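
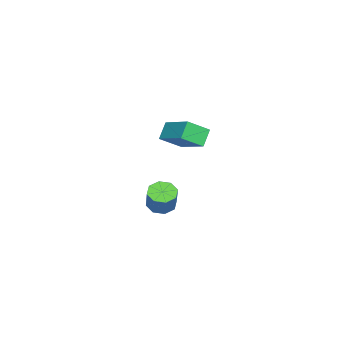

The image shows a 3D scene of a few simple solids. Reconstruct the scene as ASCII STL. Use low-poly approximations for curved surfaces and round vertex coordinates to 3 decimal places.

solid 
facet normal -0.664 0.148 0.733
outer loop
vertex 0.261 -1.075 3.981
vertex 1.472 0.337 4.794
vertex -0.383 -0.07 3.194
endloop
endfacet
facet normal -0.596 -0.696 -0.401
outer loop
vertex 0.368 -0.237 2.366
vertex 0.261 -1.075 3.981
vertex -0.383 -0.07 3.194
endloop
endfacet
facet normal -0.664 0.148 0.733
outer loop
vertex -0.383 -0.07 3.194
vertex 1.472 0.337 4.794
vertex 0.828 1.342 4.007
endloop
endfacet
facet normal -0.450 0.703 -0.550
outer loop
vertex 0.828 1.342 4.007
vertex 0.368 -0.237 2.366
vertex -0.383 -0.07 3.194
endloop
endfacet
facet normal 0.450 -0.703 0.550
outer loop
vertex 0.261 -1.075 3.981
vertex 2.223 0.17 3.966
vertex 1.472 0.337 4.794
endloop
endfacet
facet normal -0.596 -0.696 -0.401
outer loop
vertex 1.012 -1.242 3.153
vertex 0.261 -1.075 3.981
vertex 0.368 -0.237 2.366
endloop
endfacet
facet normal 0.450 -0.703 0.550
outer loop
vertex 1.012 -1.242 3.153
vertex 2.223 0.17 3.966
vertex 0.261 -1.075 3.981
endloop
endfacet
facet normal 0.596 0.696 0.401
outer loop
vertex 1.472 0.337 4.794
vertex 2.223 0.17 3.966
vertex 0.828 1.342 4.007
endloop
endfacet
facet normal -0.450 0.703 -0.550
outer loop
vertex 1.579 1.175 3.179
vertex 0.368 -0.237 2.366
vertex 0.828 1.342 4.007
endloop
endfacet
facet normal 0.596 0.696 0.401
outer loop
vertex 0.828 1.342 4.007
vertex 2.223 0.17 3.966
vertex 1.579 1.175 3.179
endloop
endfacet
facet normal 0.664 -0.148 -0.733
outer loop
vertex 1.579 1.175 3.179
vertex 1.012 -1.242 3.153
vertex 0.368 -0.237 2.366
endloop
endfacet
facet normal 0.664 -0.148 -0.733
outer loop
vertex 2.223 0.17 3.966
vertex 1.012 -1.242 3.153
vertex 1.579 1.175 3.179
endloop
endfacet
facet normal -0.474 -0.154 -0.867
outer loop
vertex -1.512 -2.208 -3.803
vertex -2.223 -1.916 -3.466
vertex -1.578 -1.573 -3.88
endloop
endfacet
facet normal 0.874 0.032 -0.484
outer loop
vertex -1.512 -2.208 -3.803
vertex -1.578 -1.573 -3.88
vertex -0.805 -1.977 -2.512
endloop
endfacet
facet normal 0.874 0.032 -0.484
outer loop
vertex -0.805 -1.977 -2.512
vertex -1.578 -1.573 -3.88
vertex -0.871 -1.342 -2.589
endloop
endfacet
facet normal 0.475 0.154 0.866
outer loop
vertex -0.805 -1.977 -2.512
vertex -0.871 -1.342 -2.589
vertex -1.517 -1.684 -2.174
endloop
endfacet
facet normal -0.474 -0.155 -0.867
outer loop
vertex -1.578 -1.573 -3.88
vertex -2.223 -1.916 -3.466
vertex -2.022 -1.139 -3.715
endloop
endfacet
facet normal 0.546 0.721 -0.428
outer loop
vertex -1.578 -1.573 -3.88
vertex -2.022 -1.139 -3.715
vertex -0.871 -1.342 -2.589
endloop
endfacet
facet normal 0.546 0.721 -0.428
outer loop
vertex -0.871 -1.342 -2.589
vertex -2.022 -1.139 -3.715
vertex -1.315 -0.908 -2.424
endloop
endfacet
facet normal 0.474 0.156 0.867
outer loop
vertex -0.871 -1.342 -2.589
vertex -1.315 -0.908 -2.424
vertex -1.517 -1.684 -2.174
endloop
endfacet
facet normal -0.475 -0.155 -0.866
outer loop
vertex -2.022 -1.139 -3.715
vertex -2.223 -1.916 -3.466
vertex -2.584 -1.16 -3.403
endloop
endfacet
facet normal -0.104 0.987 -0.120
outer loop
vertex -2.022 -1.139 -3.715
vertex -2.584 -1.16 -3.403
vertex -1.315 -0.908 -2.424
endloop
endfacet
facet normal -0.102 0.987 -0.121
outer loop
vertex -1.315 -0.908 -2.424
vertex -2.584 -1.16 -3.403
vertex -1.878 -0.928 -2.112
endloop
endfacet
facet normal 0.475 0.156 0.866
outer loop
vertex -1.315 -0.908 -2.424
vertex -1.878 -0.928 -2.112
vertex -1.517 -1.684 -2.174
endloop
endfacet
facet normal -0.475 -0.155 -0.866
outer loop
vertex -2.584 -1.16 -3.403
vertex -2.223 -1.916 -3.466
vertex -2.935 -1.623 -3.128
endloop
endfacet
facet normal -0.691 0.676 0.256
outer loop
vertex -2.584 -1.16 -3.403
vertex -2.935 -1.623 -3.128
vertex -1.878 -0.928 -2.112
endloop
endfacet
facet normal -0.692 0.675 0.258
outer loop
vertex -1.878 -0.928 -2.112
vertex -2.935 -1.623 -3.128
vertex -2.228 -1.392 -1.837
endloop
endfacet
facet normal 0.475 0.156 0.866
outer loop
vertex -1.878 -0.928 -2.112
vertex -2.228 -1.392 -1.837
vertex -1.517 -1.684 -2.174
endloop
endfacet
facet normal -0.475 -0.154 -0.866
outer loop
vertex -2.935 -1.623 -3.128
vertex -2.223 -1.916 -3.466
vertex -2.869 -2.258 -3.051
endloop
endfacet
facet normal -0.874 -0.032 0.484
outer loop
vertex -2.935 -1.623 -3.128
vertex -2.869 -2.258 -3.051
vertex -2.228 -1.392 -1.837
endloop
endfacet
facet normal -0.874 -0.032 0.484
outer loop
vertex -2.228 -1.392 -1.837
vertex -2.869 -2.258 -3.051
vertex -2.162 -2.027 -1.76
endloop
endfacet
facet normal 0.474 0.154 0.867
outer loop
vertex -2.228 -1.392 -1.837
vertex -2.162 -2.027 -1.76
vertex -1.517 -1.684 -2.174
endloop
endfacet
facet normal -0.474 -0.156 -0.867
outer loop
vertex -2.869 -2.258 -3.051
vertex -2.223 -1.916 -3.466
vertex -2.425 -2.692 -3.216
endloop
endfacet
facet normal -0.546 -0.721 0.428
outer loop
vertex -2.869 -2.258 -3.051
vertex -2.425 -2.692 -3.216
vertex -2.162 -2.027 -1.76
endloop
endfacet
facet normal -0.546 -0.721 0.428
outer loop
vertex -2.162 -2.027 -1.76
vertex -2.425 -2.692 -3.216
vertex -1.718 -2.461 -1.925
endloop
endfacet
facet normal 0.474 0.155 0.867
outer loop
vertex -2.162 -2.027 -1.76
vertex -1.718 -2.461 -1.925
vertex -1.517 -1.684 -2.174
endloop
endfacet
facet normal -0.475 -0.156 -0.866
outer loop
vertex -2.425 -2.692 -3.216
vertex -2.223 -1.916 -3.466
vertex -1.862 -2.672 -3.528
endloop
endfacet
facet normal 0.102 -0.987 0.121
outer loop
vertex -2.425 -2.692 -3.216
vertex -1.862 -2.672 -3.528
vertex -1.718 -2.461 -1.925
endloop
endfacet
facet normal 0.104 -0.987 0.121
outer loop
vertex -1.718 -2.461 -1.925
vertex -1.862 -2.672 -3.528
vertex -1.156 -2.44 -2.237
endloop
endfacet
facet normal 0.475 0.155 0.866
outer loop
vertex -1.718 -2.461 -1.925
vertex -1.156 -2.44 -2.237
vertex -1.517 -1.684 -2.174
endloop
endfacet
facet normal -0.475 -0.156 -0.866
outer loop
vertex -1.862 -2.672 -3.528
vertex -2.223 -1.916 -3.466
vertex -1.512 -2.208 -3.803
endloop
endfacet
facet normal 0.692 -0.674 -0.257
outer loop
vertex -1.862 -2.672 -3.528
vertex -1.512 -2.208 -3.803
vertex -1.156 -2.44 -2.237
endloop
endfacet
facet normal 0.690 -0.676 -0.257
outer loop
vertex -1.156 -2.44 -2.237
vertex -1.512 -2.208 -3.803
vertex -0.805 -1.977 -2.512
endloop
endfacet
facet normal 0.475 0.155 0.866
outer loop
vertex -1.156 -2.44 -2.237
vertex -0.805 -1.977 -2.512
vertex -1.517 -1.684 -2.174
endloop
endfacet

endsolid


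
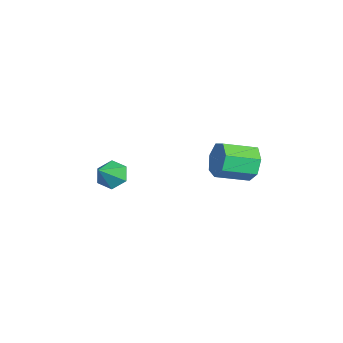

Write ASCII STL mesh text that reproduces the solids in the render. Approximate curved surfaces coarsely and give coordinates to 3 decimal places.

solid 
facet normal -0.269 0.915 -0.300
outer loop
vertex 3.938 4.716 2.446
vertex 3.342 4.822 3.304
vertex 4.352 5.076 3.173
endloop
endfacet
facet normal 0.849 0.079 -0.522
outer loop
vertex 3.938 4.716 2.446
vertex 4.352 5.076 3.173
vertex 4.434 3.032 2.999
endloop
endfacet
facet normal 0.849 0.079 -0.522
outer loop
vertex 4.434 3.032 2.999
vertex 4.352 5.076 3.173
vertex 4.848 3.393 3.726
endloop
endfacet
facet normal 0.270 -0.915 0.301
outer loop
vertex 4.434 3.032 2.999
vertex 4.848 3.393 3.726
vertex 3.838 3.138 3.856
endloop
endfacet
facet normal -0.269 0.915 -0.300
outer loop
vertex 4.352 5.076 3.173
vertex 3.342 4.822 3.304
vertex 4.006 5.245 3.999
endloop
endfacet
facet normal 0.885 0.358 0.297
outer loop
vertex 4.352 5.076 3.173
vertex 4.006 5.245 3.999
vertex 4.848 3.393 3.726
endloop
endfacet
facet normal 0.885 0.358 0.299
outer loop
vertex 4.848 3.393 3.726
vertex 4.006 5.245 3.999
vertex 4.501 3.562 4.551
endloop
endfacet
facet normal 0.270 -0.915 0.301
outer loop
vertex 4.848 3.393 3.726
vertex 4.501 3.562 4.551
vertex 3.838 3.138 3.856
endloop
endfacet
facet normal -0.269 0.915 -0.300
outer loop
vertex 4.006 5.245 3.999
vertex 3.342 4.822 3.304
vertex 3.159 5.095 4.301
endloop
endfacet
facet normal 0.254 0.368 0.895
outer loop
vertex 4.006 5.245 3.999
vertex 3.159 5.095 4.301
vertex 4.501 3.562 4.551
endloop
endfacet
facet normal 0.254 0.368 0.894
outer loop
vertex 4.501 3.562 4.551
vertex 3.159 5.095 4.301
vertex 3.655 3.412 4.853
endloop
endfacet
facet normal 0.270 -0.915 0.301
outer loop
vertex 4.501 3.562 4.551
vertex 3.655 3.412 4.853
vertex 3.838 3.138 3.856
endloop
endfacet
facet normal -0.270 0.915 -0.300
outer loop
vertex 3.159 5.095 4.301
vertex 3.342 4.822 3.304
vertex 2.451 4.739 3.852
endloop
endfacet
facet normal -0.568 0.100 0.817
outer loop
vertex 3.159 5.095 4.301
vertex 2.451 4.739 3.852
vertex 3.655 3.412 4.853
endloop
endfacet
facet normal -0.567 0.102 0.817
outer loop
vertex 3.655 3.412 4.853
vertex 2.451 4.739 3.852
vertex 2.946 3.056 4.405
endloop
endfacet
facet normal 0.269 -0.915 0.301
outer loop
vertex 3.655 3.412 4.853
vertex 2.946 3.056 4.405
vertex 3.838 3.138 3.856
endloop
endfacet
facet normal -0.270 0.915 -0.300
outer loop
vertex 2.451 4.739 3.852
vertex 3.342 4.822 3.304
vertex 2.413 4.445 2.99
endloop
endfacet
facet normal -0.962 -0.242 0.125
outer loop
vertex 2.451 4.739 3.852
vertex 2.413 4.445 2.99
vertex 2.946 3.056 4.405
endloop
endfacet
facet normal -0.962 -0.243 0.124
outer loop
vertex 2.946 3.056 4.405
vertex 2.413 4.445 2.99
vertex 2.909 2.762 3.543
endloop
endfacet
facet normal 0.269 -0.915 0.301
outer loop
vertex 2.946 3.056 4.405
vertex 2.909 2.762 3.543
vertex 3.838 3.138 3.856
endloop
endfacet
facet normal -0.270 0.915 -0.300
outer loop
vertex 2.413 4.445 2.99
vertex 3.342 4.822 3.304
vertex 3.075 4.435 2.365
endloop
endfacet
facet normal -0.631 -0.404 -0.662
outer loop
vertex 2.413 4.445 2.99
vertex 3.075 4.435 2.365
vertex 2.909 2.762 3.543
endloop
endfacet
facet normal -0.632 -0.403 -0.662
outer loop
vertex 2.909 2.762 3.543
vertex 3.075 4.435 2.365
vertex 3.571 2.751 2.917
endloop
endfacet
facet normal 0.269 -0.915 0.301
outer loop
vertex 2.909 2.762 3.543
vertex 3.571 2.751 2.917
vertex 3.838 3.138 3.856
endloop
endfacet
facet normal -0.270 0.915 -0.300
outer loop
vertex 3.075 4.435 2.365
vertex 3.342 4.822 3.304
vertex 3.938 4.716 2.446
endloop
endfacet
facet normal 0.174 -0.260 -0.950
outer loop
vertex 3.075 4.435 2.365
vertex 3.938 4.716 2.446
vertex 3.571 2.751 2.917
endloop
endfacet
facet normal 0.175 -0.260 -0.950
outer loop
vertex 3.571 2.751 2.917
vertex 3.938 4.716 2.446
vertex 4.434 3.032 2.999
endloop
endfacet
facet normal 0.269 -0.915 0.300
outer loop
vertex 3.571 2.751 2.917
vertex 4.434 3.032 2.999
vertex 3.838 3.138 3.856
endloop
endfacet
facet normal -0.685 0.345 -0.642
outer loop
vertex -0.095 -2.233 -1.043
vertex -0.739 -2.264 -0.372
vertex -0.234 -1.493 -0.497
endloop
endfacet
facet normal 0.936 0.305 -0.175
outer loop
vertex -0.095 -2.233 -1.043
vertex -0.234 -1.493 -0.497
vertex 0.439 -2.856 0.732
endloop
endfacet
facet normal -0.685 0.344 -0.643
outer loop
vertex -0.234 -1.493 -0.497
vertex -0.739 -2.264 -0.372
vertex -0.878 -1.523 0.173
endloop
endfacet
facet normal 0.496 0.704 0.509
outer loop
vertex -0.234 -1.493 -0.497
vertex -0.878 -1.523 0.173
vertex 0.439 -2.856 0.732
endloop
endfacet
facet normal -0.685 0.344 -0.643
outer loop
vertex -0.878 -1.523 0.173
vertex -0.739 -2.264 -0.372
vertex -1.383 -2.294 0.298
endloop
endfacet
facet normal -0.150 0.253 0.956
outer loop
vertex -0.878 -1.523 0.173
vertex -1.383 -2.294 0.298
vertex 0.439 -2.856 0.732
endloop
endfacet
facet normal -0.684 0.345 -0.642
outer loop
vertex -1.383 -2.294 0.298
vertex -0.739 -2.264 -0.372
vertex -1.244 -3.034 -0.247
endloop
endfacet
facet normal -0.355 -0.597 0.719
outer loop
vertex -1.383 -2.294 0.298
vertex -1.244 -3.034 -0.247
vertex 0.439 -2.856 0.732
endloop
endfacet
facet normal -0.685 0.345 -0.642
outer loop
vertex -1.244 -3.034 -0.247
vertex -0.739 -2.264 -0.372
vertex -0.6 -3.004 -0.918
endloop
endfacet
facet normal 0.084 -0.996 0.036
outer loop
vertex -1.244 -3.034 -0.247
vertex -0.6 -3.004 -0.918
vertex 0.439 -2.856 0.732
endloop
endfacet
facet normal -0.685 0.345 -0.642
outer loop
vertex -0.6 -3.004 -0.918
vertex -0.739 -2.264 -0.372
vertex -0.095 -2.233 -1.043
endloop
endfacet
facet normal 0.731 -0.545 -0.411
outer loop
vertex -0.6 -3.004 -0.918
vertex -0.095 -2.233 -1.043
vertex 0.439 -2.856 0.732
endloop
endfacet

endsolid


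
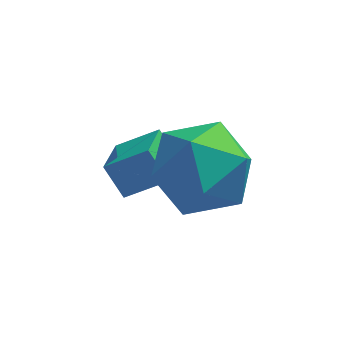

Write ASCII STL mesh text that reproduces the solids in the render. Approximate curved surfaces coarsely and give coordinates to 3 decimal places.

solid 
facet normal 0.374 0.119 0.920
outer loop
vertex 0.756 -2.512 -0.128
vertex 0.156 -3.543 0.249
vertex 1.316 -3.628 -0.211
endloop
endfacet
facet normal 0.820 0.379 0.429
outer loop
vertex 0.756 -2.512 -0.128
vertex 1.316 -3.628 -0.211
vertex 1.423 -2.803 -1.145
endloop
endfacet
facet normal 0.471 0.880 0.057
outer loop
vertex 0.756 -2.512 -0.128
vertex 1.423 -2.803 -1.145
vertex 0.328 -2.209 -1.264
endloop
endfacet
facet normal -0.190 0.928 0.319
outer loop
vertex 0.756 -2.512 -0.128
vertex 0.328 -2.209 -1.264
vertex -0.455 -2.666 -0.402
endloop
endfacet
facet normal -0.251 0.458 0.853
outer loop
vertex 0.756 -2.512 -0.128
vertex -0.455 -2.666 -0.402
vertex 0.156 -3.543 0.249
endloop
endfacet
facet normal 0.989 -0.150 -0.019
outer loop
vertex 1.423 -2.803 -1.145
vertex 1.316 -3.628 -0.211
vertex 1.235 -4.014 -1.398
endloop
endfacet
facet normal 0.266 -0.572 0.776
outer loop
vertex 1.316 -3.628 -0.211
vertex 0.156 -3.543 0.249
vertex 0.452 -4.471 -0.536
endloop
endfacet
facet normal -0.745 -0.024 0.667
outer loop
vertex 0.156 -3.543 0.249
vertex -0.455 -2.666 -0.402
vertex -0.643 -3.877 -0.655
endloop
endfacet
facet normal -0.646 0.738 -0.196
outer loop
vertex -0.455 -2.666 -0.402
vertex 0.328 -2.209 -1.264
vertex -0.536 -3.052 -1.589
endloop
endfacet
facet normal 0.425 0.660 -0.620
outer loop
vertex 0.328 -2.209 -1.264
vertex 1.423 -2.803 -1.145
vertex 0.624 -3.137 -2.049
endloop
endfacet
facet normal 0.190 -0.928 -0.319
outer loop
vertex 0.024 -4.168 -1.672
vertex 1.235 -4.014 -1.398
vertex 0.452 -4.471 -0.536
endloop
endfacet
facet normal -0.471 -0.880 -0.057
outer loop
vertex 0.024 -4.168 -1.672
vertex 0.452 -4.471 -0.536
vertex -0.643 -3.877 -0.655
endloop
endfacet
facet normal -0.820 -0.379 -0.429
outer loop
vertex 0.024 -4.168 -1.672
vertex -0.643 -3.877 -0.655
vertex -0.536 -3.052 -1.589
endloop
endfacet
facet normal -0.374 -0.119 -0.920
outer loop
vertex 0.024 -4.168 -1.672
vertex -0.536 -3.052 -1.589
vertex 0.624 -3.137 -2.049
endloop
endfacet
facet normal 0.251 -0.458 -0.853
outer loop
vertex 0.024 -4.168 -1.672
vertex 0.624 -3.137 -2.049
vertex 1.235 -4.014 -1.398
endloop
endfacet
facet normal 0.646 -0.738 0.196
outer loop
vertex 0.452 -4.471 -0.536
vertex 1.235 -4.014 -1.398
vertex 1.316 -3.628 -0.211
endloop
endfacet
facet normal -0.425 -0.660 0.620
outer loop
vertex -0.643 -3.877 -0.655
vertex 0.452 -4.471 -0.536
vertex 0.156 -3.543 0.249
endloop
endfacet
facet normal -0.989 0.150 0.019
outer loop
vertex -0.536 -3.052 -1.589
vertex -0.643 -3.877 -0.655
vertex -0.455 -2.666 -0.402
endloop
endfacet
facet normal -0.266 0.572 -0.776
outer loop
vertex 0.624 -3.137 -2.049
vertex -0.536 -3.052 -1.589
vertex 0.328 -2.209 -1.264
endloop
endfacet
facet normal 0.745 0.024 -0.667
outer loop
vertex 1.235 -4.014 -1.398
vertex 0.624 -3.137 -2.049
vertex 1.423 -2.803 -1.145
endloop
endfacet
facet normal -0.860 -0.068 -0.505
outer loop
vertex -1.757 -2.301 -2.115
vertex -1.569 -1.128 -2.593
vertex -1.303 -2.668 -2.839
endloop
endfacet
facet normal -0.147 -0.916 0.372
outer loop
vertex -0.331 -2.592 -2.267
vertex -1.757 -2.301 -2.115
vertex -1.303 -2.668 -2.839
endloop
endfacet
facet normal -0.860 -0.068 -0.506
outer loop
vertex -1.303 -2.668 -2.839
vertex -1.569 -1.128 -2.593
vertex -1.115 -1.496 -3.316
endloop
endfacet
facet normal 0.489 -0.395 -0.778
outer loop
vertex -1.115 -1.496 -3.316
vertex -0.331 -2.592 -2.267
vertex -1.303 -2.668 -2.839
endloop
endfacet
facet normal -0.489 0.395 0.778
outer loop
vertex -1.757 -2.301 -2.115
vertex -0.597 -1.052 -2.021
vertex -1.569 -1.128 -2.593
endloop
endfacet
facet normal -0.147 -0.916 0.374
outer loop
vertex -0.785 -2.224 -1.544
vertex -1.757 -2.301 -2.115
vertex -0.331 -2.592 -2.267
endloop
endfacet
facet normal -0.488 0.395 0.778
outer loop
vertex -0.785 -2.224 -1.544
vertex -0.597 -1.052 -2.021
vertex -1.757 -2.301 -2.115
endloop
endfacet
facet normal 0.148 0.916 -0.373
outer loop
vertex -1.569 -1.128 -2.593
vertex -0.597 -1.052 -2.021
vertex -1.115 -1.496 -3.316
endloop
endfacet
facet normal 0.488 -0.395 -0.778
outer loop
vertex -0.143 -1.419 -2.745
vertex -0.331 -2.592 -2.267
vertex -1.115 -1.496 -3.316
endloop
endfacet
facet normal 0.146 0.916 -0.373
outer loop
vertex -1.115 -1.496 -3.316
vertex -0.597 -1.052 -2.021
vertex -0.143 -1.419 -2.745
endloop
endfacet
facet normal 0.860 0.068 0.505
outer loop
vertex -0.143 -1.419 -2.745
vertex -0.785 -2.224 -1.544
vertex -0.331 -2.592 -2.267
endloop
endfacet
facet normal 0.860 0.068 0.505
outer loop
vertex -0.597 -1.052 -2.021
vertex -0.785 -2.224 -1.544
vertex -0.143 -1.419 -2.745
endloop
endfacet

endsolid


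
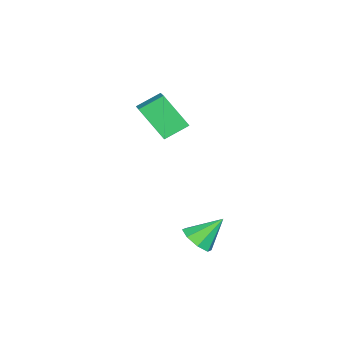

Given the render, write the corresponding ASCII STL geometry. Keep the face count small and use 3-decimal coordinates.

solid 
facet normal 0.345 -0.618 -0.706
outer loop
vertex 2.909 0.14 -3.161
vertex 2.292 0.407 -3.696
vertex 3.096 0.657 -3.522
endloop
endfacet
facet normal 0.653 0.261 0.711
outer loop
vertex 2.909 0.14 -3.161
vertex 3.096 0.657 -3.522
vertex 1.728 1.413 -2.544
endloop
endfacet
facet normal 0.345 -0.617 -0.708
outer loop
vertex 3.096 0.657 -3.522
vertex 2.292 0.407 -3.696
vertex 2.811 1.029 -3.985
endloop
endfacet
facet normal 0.597 0.763 0.246
outer loop
vertex 3.096 0.657 -3.522
vertex 2.811 1.029 -3.985
vertex 1.728 1.413 -2.544
endloop
endfacet
facet normal 0.346 -0.617 -0.707
outer loop
vertex 2.811 1.029 -3.985
vertex 2.292 0.407 -3.696
vertex 2.222 1.036 -4.279
endloop
endfacet
facet normal 0.103 0.978 -0.183
outer loop
vertex 2.811 1.029 -3.985
vertex 2.222 1.036 -4.279
vertex 1.728 1.413 -2.544
endloop
endfacet
facet normal 0.346 -0.617 -0.707
outer loop
vertex 2.222 1.036 -4.279
vertex 2.292 0.407 -3.696
vertex 1.674 0.675 -4.232
endloop
endfacet
facet normal -0.540 0.777 -0.323
outer loop
vertex 2.222 1.036 -4.279
vertex 1.674 0.675 -4.232
vertex 1.728 1.413 -2.544
endloop
endfacet
facet normal 0.346 -0.617 -0.707
outer loop
vertex 1.674 0.675 -4.232
vertex 2.292 0.407 -3.696
vertex 1.488 0.157 -3.871
endloop
endfacet
facet normal -0.956 0.279 -0.092
outer loop
vertex 1.674 0.675 -4.232
vertex 1.488 0.157 -3.871
vertex 1.728 1.413 -2.544
endloop
endfacet
facet normal 0.346 -0.617 -0.707
outer loop
vertex 1.488 0.157 -3.871
vertex 2.292 0.407 -3.696
vertex 1.772 -0.214 -3.408
endloop
endfacet
facet normal -0.900 -0.223 0.374
outer loop
vertex 1.488 0.157 -3.871
vertex 1.772 -0.214 -3.408
vertex 1.728 1.413 -2.544
endloop
endfacet
facet normal 0.345 -0.617 -0.708
outer loop
vertex 1.772 -0.214 -3.408
vertex 2.292 0.407 -3.696
vertex 2.361 -0.222 -3.114
endloop
endfacet
facet normal -0.406 -0.437 0.802
outer loop
vertex 1.772 -0.214 -3.408
vertex 2.361 -0.222 -3.114
vertex 1.728 1.413 -2.544
endloop
endfacet
facet normal 0.346 -0.616 -0.707
outer loop
vertex 2.361 -0.222 -3.114
vertex 2.292 0.407 -3.696
vertex 2.909 0.14 -3.161
endloop
endfacet
facet normal 0.237 -0.237 0.942
outer loop
vertex 2.361 -0.222 -3.114
vertex 2.909 0.14 -3.161
vertex 1.728 1.413 -2.544
endloop
endfacet
facet normal -0.852 -0.335 -0.403
outer loop
vertex -4.253 -3.119 1.292
vertex -4.0 -1.858 -0.291
vertex -3.565 -4.079 0.637
endloop
endfacet
facet normal -0.124 -0.618 0.776
outer loop
vertex -2.1 -3.502 1.331
vertex -4.253 -3.119 1.292
vertex -3.565 -4.079 0.637
endloop
endfacet
facet normal -0.851 -0.335 -0.403
outer loop
vertex -3.565 -4.079 0.637
vertex -4.0 -1.858 -0.291
vertex -3.312 -2.817 -0.946
endloop
endfacet
facet normal 0.510 -0.711 -0.485
outer loop
vertex -3.312 -2.817 -0.946
vertex -2.1 -3.502 1.331
vertex -3.565 -4.079 0.637
endloop
endfacet
facet normal -0.510 0.711 0.485
outer loop
vertex -4.253 -3.119 1.292
vertex -2.535 -1.281 0.403
vertex -4.0 -1.858 -0.291
endloop
endfacet
facet normal -0.124 -0.619 0.776
outer loop
vertex -2.788 -2.543 1.986
vertex -4.253 -3.119 1.292
vertex -2.1 -3.502 1.331
endloop
endfacet
facet normal -0.509 0.711 0.485
outer loop
vertex -2.788 -2.543 1.986
vertex -2.535 -1.281 0.403
vertex -4.253 -3.119 1.292
endloop
endfacet
facet normal 0.124 0.619 -0.776
outer loop
vertex -4.0 -1.858 -0.291
vertex -2.535 -1.281 0.403
vertex -3.312 -2.817 -0.946
endloop
endfacet
facet normal 0.509 -0.711 -0.485
outer loop
vertex -1.847 -2.241 -0.252
vertex -2.1 -3.502 1.331
vertex -3.312 -2.817 -0.946
endloop
endfacet
facet normal 0.124 0.619 -0.776
outer loop
vertex -3.312 -2.817 -0.946
vertex -2.535 -1.281 0.403
vertex -1.847 -2.241 -0.252
endloop
endfacet
facet normal 0.851 0.335 0.403
outer loop
vertex -1.847 -2.241 -0.252
vertex -2.788 -2.543 1.986
vertex -2.1 -3.502 1.331
endloop
endfacet
facet normal 0.852 0.335 0.403
outer loop
vertex -2.535 -1.281 0.403
vertex -2.788 -2.543 1.986
vertex -1.847 -2.241 -0.252
endloop
endfacet

endsolid


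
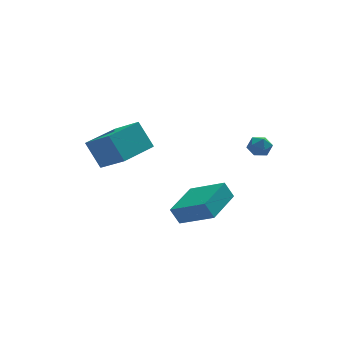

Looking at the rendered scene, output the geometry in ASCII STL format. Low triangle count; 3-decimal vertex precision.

solid 
facet normal -0.594 0.786 0.174
outer loop
vertex 3.403 -0.169 3.41
vertex 2.89 -0.553 3.394
vertex 3.194 -0.446 3.949
endloop
endfacet
facet normal 0.048 0.881 0.471
outer loop
vertex 3.403 -0.169 3.41
vertex 3.194 -0.446 3.949
vertex 3.823 -0.415 3.827
endloop
endfacet
facet normal 0.538 0.842 -0.045
outer loop
vertex 3.403 -0.169 3.41
vertex 3.823 -0.415 3.827
vertex 3.908 -0.503 3.198
endloop
endfacet
facet normal 0.201 0.723 -0.661
outer loop
vertex 3.403 -0.169 3.41
vertex 3.908 -0.503 3.198
vertex 3.331 -0.588 2.93
endloop
endfacet
facet normal -0.499 0.689 -0.526
outer loop
vertex 3.403 -0.169 3.41
vertex 3.331 -0.588 2.93
vertex 2.89 -0.553 3.394
endloop
endfacet
facet normal 0.163 0.342 0.926
outer loop
vertex 3.823 -0.415 3.827
vertex 3.194 -0.446 3.949
vertex 3.569 -0.952 4.07
endloop
endfacet
facet normal -0.876 0.189 0.443
outer loop
vertex 3.194 -0.446 3.949
vertex 2.89 -0.553 3.394
vertex 2.992 -1.037 3.802
endloop
endfacet
facet normal -0.723 0.030 -0.690
outer loop
vertex 2.89 -0.553 3.394
vertex 3.331 -0.588 2.93
vertex 3.077 -1.125 3.173
endloop
endfacet
facet normal 0.409 0.086 -0.908
outer loop
vertex 3.331 -0.588 2.93
vertex 3.908 -0.503 3.198
vertex 3.706 -1.094 3.051
endloop
endfacet
facet normal 0.956 0.278 0.090
outer loop
vertex 3.908 -0.503 3.198
vertex 3.823 -0.415 3.827
vertex 4.01 -0.987 3.606
endloop
endfacet
facet normal -0.201 -0.723 0.661
outer loop
vertex 3.497 -1.371 3.59
vertex 3.569 -0.952 4.07
vertex 2.992 -1.037 3.802
endloop
endfacet
facet normal -0.538 -0.842 0.045
outer loop
vertex 3.497 -1.371 3.59
vertex 2.992 -1.037 3.802
vertex 3.077 -1.125 3.173
endloop
endfacet
facet normal -0.048 -0.881 -0.471
outer loop
vertex 3.497 -1.371 3.59
vertex 3.077 -1.125 3.173
vertex 3.706 -1.094 3.051
endloop
endfacet
facet normal 0.594 -0.786 -0.174
outer loop
vertex 3.497 -1.371 3.59
vertex 3.706 -1.094 3.051
vertex 4.01 -0.987 3.606
endloop
endfacet
facet normal 0.499 -0.689 0.526
outer loop
vertex 3.497 -1.371 3.59
vertex 4.01 -0.987 3.606
vertex 3.569 -0.952 4.07
endloop
endfacet
facet normal -0.409 -0.086 0.908
outer loop
vertex 2.992 -1.037 3.802
vertex 3.569 -0.952 4.07
vertex 3.194 -0.446 3.949
endloop
endfacet
facet normal -0.956 -0.278 -0.090
outer loop
vertex 3.077 -1.125 3.173
vertex 2.992 -1.037 3.802
vertex 2.89 -0.553 3.394
endloop
endfacet
facet normal -0.163 -0.342 -0.926
outer loop
vertex 3.706 -1.094 3.051
vertex 3.077 -1.125 3.173
vertex 3.331 -0.588 2.93
endloop
endfacet
facet normal 0.876 -0.189 -0.443
outer loop
vertex 4.01 -0.987 3.606
vertex 3.706 -1.094 3.051
vertex 3.908 -0.503 3.198
endloop
endfacet
facet normal 0.723 -0.030 0.690
outer loop
vertex 3.569 -0.952 4.07
vertex 4.01 -0.987 3.606
vertex 3.823 -0.415 3.827
endloop
endfacet
facet normal -0.650 -0.753 -0.101
outer loop
vertex 0.679 -1.414 0.472
vertex -0.618 -0.167 -0.468
vertex 1.073 -1.641 -0.373
endloop
endfacet
facet normal 0.639 -0.614 0.463
outer loop
vertex 2.498 0.007 -0.152
vertex 0.679 -1.414 0.472
vertex 1.073 -1.641 -0.373
endloop
endfacet
facet normal -0.650 -0.753 -0.101
outer loop
vertex 1.073 -1.641 -0.373
vertex -0.618 -0.167 -0.468
vertex -0.224 -0.394 -1.313
endloop
endfacet
facet normal 0.410 -0.237 -0.881
outer loop
vertex -0.224 -0.394 -1.313
vertex 2.498 0.007 -0.152
vertex 1.073 -1.641 -0.373
endloop
endfacet
facet normal -0.410 0.237 0.881
outer loop
vertex 0.679 -1.414 0.472
vertex 0.807 1.481 -0.247
vertex -0.618 -0.167 -0.468
endloop
endfacet
facet normal 0.639 -0.614 0.463
outer loop
vertex 2.104 0.234 0.693
vertex 0.679 -1.414 0.472
vertex 2.498 0.007 -0.152
endloop
endfacet
facet normal -0.410 0.237 0.881
outer loop
vertex 2.104 0.234 0.693
vertex 0.807 1.481 -0.247
vertex 0.679 -1.414 0.472
endloop
endfacet
facet normal -0.639 0.614 -0.463
outer loop
vertex -0.618 -0.167 -0.468
vertex 0.807 1.481 -0.247
vertex -0.224 -0.394 -1.313
endloop
endfacet
facet normal 0.410 -0.237 -0.881
outer loop
vertex 1.201 1.254 -1.092
vertex 2.498 0.007 -0.152
vertex -0.224 -0.394 -1.313
endloop
endfacet
facet normal -0.639 0.614 -0.463
outer loop
vertex -0.224 -0.394 -1.313
vertex 0.807 1.481 -0.247
vertex 1.201 1.254 -1.092
endloop
endfacet
facet normal 0.650 0.753 0.101
outer loop
vertex 1.201 1.254 -1.092
vertex 2.104 0.234 0.693
vertex 2.498 0.007 -0.152
endloop
endfacet
facet normal 0.650 0.753 0.101
outer loop
vertex 0.807 1.481 -0.247
vertex 2.104 0.234 0.693
vertex 1.201 1.254 -1.092
endloop
endfacet
facet normal -0.339 0.445 0.829
outer loop
vertex -2.944 2.062 3.561
vertex -1.227 3.305 3.597
vertex -3.806 3.28 2.554
endloop
endfacet
facet normal -0.810 -0.587 -0.017
outer loop
vertex -3.253 2.555 1.203
vertex -2.944 2.062 3.561
vertex -3.806 3.28 2.554
endloop
endfacet
facet normal -0.339 0.445 0.829
outer loop
vertex -3.806 3.28 2.554
vertex -1.227 3.305 3.597
vertex -2.089 4.523 2.59
endloop
endfacet
facet normal -0.478 0.677 -0.559
outer loop
vertex -2.089 4.523 2.59
vertex -3.253 2.555 1.203
vertex -3.806 3.28 2.554
endloop
endfacet
facet normal 0.478 -0.677 0.559
outer loop
vertex -2.944 2.062 3.561
vertex -0.674 2.58 2.246
vertex -1.227 3.305 3.597
endloop
endfacet
facet normal -0.810 -0.587 -0.017
outer loop
vertex -2.391 1.337 2.21
vertex -2.944 2.062 3.561
vertex -3.253 2.555 1.203
endloop
endfacet
facet normal 0.478 -0.677 0.559
outer loop
vertex -2.391 1.337 2.21
vertex -0.674 2.58 2.246
vertex -2.944 2.062 3.561
endloop
endfacet
facet normal 0.810 0.587 0.017
outer loop
vertex -1.227 3.305 3.597
vertex -0.674 2.58 2.246
vertex -2.089 4.523 2.59
endloop
endfacet
facet normal -0.478 0.677 -0.559
outer loop
vertex -1.536 3.798 1.239
vertex -3.253 2.555 1.203
vertex -2.089 4.523 2.59
endloop
endfacet
facet normal 0.810 0.587 0.017
outer loop
vertex -2.089 4.523 2.59
vertex -0.674 2.58 2.246
vertex -1.536 3.798 1.239
endloop
endfacet
facet normal 0.339 -0.445 -0.829
outer loop
vertex -1.536 3.798 1.239
vertex -2.391 1.337 2.21
vertex -3.253 2.555 1.203
endloop
endfacet
facet normal 0.339 -0.445 -0.829
outer loop
vertex -0.674 2.58 2.246
vertex -2.391 1.337 2.21
vertex -1.536 3.798 1.239
endloop
endfacet

endsolid


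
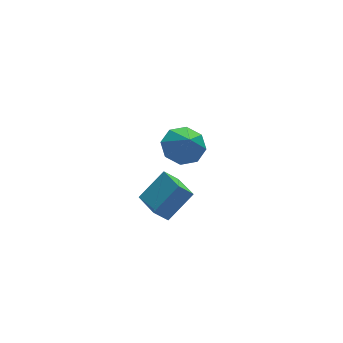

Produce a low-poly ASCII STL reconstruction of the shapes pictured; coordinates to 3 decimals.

solid 
facet normal 0.027 0.582 -0.813
outer loop
vertex 2.043 3.999 -1.052
vertex 1.578 3.25 -1.604
vertex 1.25 4.057 -1.037
endloop
endfacet
facet normal 0.041 0.318 0.947
outer loop
vertex 2.043 3.999 -1.052
vertex 1.25 4.057 -1.037
vertex 1.542 2.47 -0.516
endloop
endfacet
facet normal 0.028 0.582 -0.813
outer loop
vertex 1.25 4.057 -1.037
vertex 1.578 3.25 -1.604
vertex 0.649 3.643 -1.354
endloop
endfacet
facet normal -0.548 0.168 0.819
outer loop
vertex 1.25 4.057 -1.037
vertex 0.649 3.643 -1.354
vertex 1.542 2.47 -0.516
endloop
endfacet
facet normal 0.028 0.583 -0.812
outer loop
vertex 0.649 3.643 -1.354
vertex 1.578 3.25 -1.604
vertex 0.592 2.999 -1.818
endloop
endfacet
facet normal -0.826 -0.279 0.489
outer loop
vertex 0.649 3.643 -1.354
vertex 0.592 2.999 -1.818
vertex 1.542 2.47 -0.516
endloop
endfacet
facet normal 0.028 0.583 -0.812
outer loop
vertex 0.592 2.999 -1.818
vertex 1.578 3.25 -1.604
vertex 1.113 2.502 -2.157
endloop
endfacet
facet normal -0.630 -0.762 0.150
outer loop
vertex 0.592 2.999 -1.818
vertex 1.113 2.502 -2.157
vertex 1.542 2.47 -0.516
endloop
endfacet
facet normal 0.028 0.583 -0.812
outer loop
vertex 1.113 2.502 -2.157
vertex 1.578 3.25 -1.604
vertex 1.907 2.443 -2.172
endloop
endfacet
facet normal -0.074 -0.997 -0.000
outer loop
vertex 1.113 2.502 -2.157
vertex 1.907 2.443 -2.172
vertex 1.542 2.47 -0.516
endloop
endfacet
facet normal 0.027 0.583 -0.812
outer loop
vertex 1.907 2.443 -2.172
vertex 1.578 3.25 -1.604
vertex 2.508 2.857 -1.855
endloop
endfacet
facet normal 0.516 -0.847 0.128
outer loop
vertex 1.907 2.443 -2.172
vertex 2.508 2.857 -1.855
vertex 1.542 2.47 -0.516
endloop
endfacet
facet normal 0.027 0.582 -0.813
outer loop
vertex 2.508 2.857 -1.855
vertex 1.578 3.25 -1.604
vertex 2.565 3.502 -1.391
endloop
endfacet
facet normal 0.794 -0.399 0.458
outer loop
vertex 2.508 2.857 -1.855
vertex 2.565 3.502 -1.391
vertex 1.542 2.47 -0.516
endloop
endfacet
facet normal 0.027 0.582 -0.813
outer loop
vertex 2.565 3.502 -1.391
vertex 1.578 3.25 -1.604
vertex 2.043 3.999 -1.052
endloop
endfacet
facet normal 0.598 0.084 0.797
outer loop
vertex 2.565 3.502 -1.391
vertex 2.043 3.999 -1.052
vertex 1.542 2.47 -0.516
endloop
endfacet
facet normal -0.672 0.104 0.733
outer loop
vertex -1.184 -2.712 1.732
vertex -1.235 -1.265 1.48
vertex -2.39 -2.941 0.66
endloop
endfacet
facet normal 0.034 -0.985 0.172
outer loop
vertex -1.785 -3.035 -0.0
vertex -1.184 -2.712 1.732
vertex -2.39 -2.941 0.66
endloop
endfacet
facet normal -0.672 0.104 0.733
outer loop
vertex -2.39 -2.941 0.66
vertex -1.235 -1.265 1.48
vertex -2.441 -1.494 0.408
endloop
endfacet
facet normal -0.740 -0.141 -0.658
outer loop
vertex -2.441 -1.494 0.408
vertex -1.785 -3.035 -0.0
vertex -2.39 -2.941 0.66
endloop
endfacet
facet normal 0.740 0.141 0.658
outer loop
vertex -1.184 -2.712 1.732
vertex -0.63 -1.359 0.82
vertex -1.235 -1.265 1.48
endloop
endfacet
facet normal 0.034 -0.985 0.172
outer loop
vertex -0.579 -2.806 1.072
vertex -1.184 -2.712 1.732
vertex -1.785 -3.035 -0.0
endloop
endfacet
facet normal 0.740 0.141 0.658
outer loop
vertex -0.579 -2.806 1.072
vertex -0.63 -1.359 0.82
vertex -1.184 -2.712 1.732
endloop
endfacet
facet normal -0.034 0.985 -0.172
outer loop
vertex -1.235 -1.265 1.48
vertex -0.63 -1.359 0.82
vertex -2.441 -1.494 0.408
endloop
endfacet
facet normal -0.740 -0.141 -0.658
outer loop
vertex -1.836 -1.588 -0.252
vertex -1.785 -3.035 -0.0
vertex -2.441 -1.494 0.408
endloop
endfacet
facet normal -0.034 0.985 -0.172
outer loop
vertex -2.441 -1.494 0.408
vertex -0.63 -1.359 0.82
vertex -1.836 -1.588 -0.252
endloop
endfacet
facet normal 0.672 -0.104 -0.733
outer loop
vertex -1.836 -1.588 -0.252
vertex -0.579 -2.806 1.072
vertex -1.785 -3.035 -0.0
endloop
endfacet
facet normal 0.672 -0.104 -0.733
outer loop
vertex -0.63 -1.359 0.82
vertex -0.579 -2.806 1.072
vertex -1.836 -1.588 -0.252
endloop
endfacet

endsolid


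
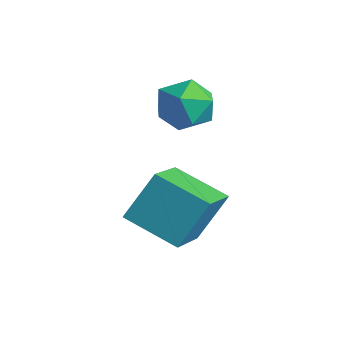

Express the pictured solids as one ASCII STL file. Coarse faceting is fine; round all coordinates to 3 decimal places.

solid 
facet normal -0.579 0.699 -0.419
outer loop
vertex -2.311 -2.778 0.056
vertex -0.758 -1.908 -0.636
vertex -2.425 -3.786 -1.468
endloop
endfacet
facet normal -0.813 -0.455 0.362
outer loop
vertex -1.262 -5.192 -0.624
vertex -2.311 -2.778 0.056
vertex -2.425 -3.786 -1.468
endloop
endfacet
facet normal -0.578 0.699 -0.420
outer loop
vertex -2.425 -3.786 -1.468
vertex -0.758 -1.908 -0.636
vertex -0.871 -2.916 -2.159
endloop
endfacet
facet normal -0.062 -0.551 -0.832
outer loop
vertex -0.871 -2.916 -2.159
vertex -1.262 -5.192 -0.624
vertex -2.425 -3.786 -1.468
endloop
endfacet
facet normal 0.062 0.551 0.832
outer loop
vertex -2.311 -2.778 0.056
vertex 0.405 -3.314 0.208
vertex -0.758 -1.908 -0.636
endloop
endfacet
facet normal -0.813 -0.455 0.362
outer loop
vertex -1.149 -4.184 0.899
vertex -2.311 -2.778 0.056
vertex -1.262 -5.192 -0.624
endloop
endfacet
facet normal 0.062 0.550 0.833
outer loop
vertex -1.149 -4.184 0.899
vertex 0.405 -3.314 0.208
vertex -2.311 -2.778 0.056
endloop
endfacet
facet normal 0.813 0.456 -0.362
outer loop
vertex -0.758 -1.908 -0.636
vertex 0.405 -3.314 0.208
vertex -0.871 -2.916 -2.159
endloop
endfacet
facet normal -0.062 -0.551 -0.832
outer loop
vertex 0.291 -4.322 -1.316
vertex -1.262 -5.192 -0.624
vertex -0.871 -2.916 -2.159
endloop
endfacet
facet normal 0.813 0.455 -0.362
outer loop
vertex -0.871 -2.916 -2.159
vertex 0.405 -3.314 0.208
vertex 0.291 -4.322 -1.316
endloop
endfacet
facet normal 0.579 -0.699 0.420
outer loop
vertex 0.291 -4.322 -1.316
vertex -1.149 -4.184 0.899
vertex -1.262 -5.192 -0.624
endloop
endfacet
facet normal 0.578 -0.700 0.420
outer loop
vertex 0.405 -3.314 0.208
vertex -1.149 -4.184 0.899
vertex 0.291 -4.322 -1.316
endloop
endfacet
facet normal -0.466 0.670 0.578
outer loop
vertex -3.679 -0.637 1.898
vertex -4.496 -1.305 2.014
vertex -3.686 -1.334 2.7
endloop
endfacet
facet normal 0.243 0.731 0.638
outer loop
vertex -3.679 -0.637 1.898
vertex -3.686 -1.334 2.7
vertex -2.79 -1.158 2.157
endloop
endfacet
facet normal 0.508 0.861 -0.012
outer loop
vertex -3.679 -0.637 1.898
vertex -2.79 -1.158 2.157
vertex -3.047 -1.021 1.135
endloop
endfacet
facet normal -0.036 0.880 -0.473
outer loop
vertex -3.679 -0.637 1.898
vertex -3.047 -1.021 1.135
vertex -4.102 -1.112 1.047
endloop
endfacet
facet normal -0.638 0.762 -0.108
outer loop
vertex -3.679 -0.637 1.898
vertex -4.102 -1.112 1.047
vertex -4.496 -1.305 2.014
endloop
endfacet
facet normal 0.500 0.104 0.859
outer loop
vertex -2.79 -1.158 2.157
vertex -3.686 -1.334 2.7
vertex -3.058 -2.148 2.433
endloop
endfacet
facet normal -0.646 0.005 0.763
outer loop
vertex -3.686 -1.334 2.7
vertex -4.496 -1.305 2.014
vertex -4.113 -2.239 2.345
endloop
endfacet
facet normal -0.925 0.154 -0.346
outer loop
vertex -4.496 -1.305 2.014
vertex -4.102 -1.112 1.047
vertex -4.37 -2.102 1.323
endloop
endfacet
facet normal 0.048 0.345 -0.937
outer loop
vertex -4.102 -1.112 1.047
vertex -3.047 -1.021 1.135
vertex -3.474 -1.926 0.78
endloop
endfacet
facet normal 0.930 0.313 -0.192
outer loop
vertex -3.047 -1.021 1.135
vertex -2.79 -1.158 2.157
vertex -2.664 -1.955 1.466
endloop
endfacet
facet normal 0.036 -0.880 0.473
outer loop
vertex -3.481 -2.623 1.582
vertex -3.058 -2.148 2.433
vertex -4.113 -2.239 2.345
endloop
endfacet
facet normal -0.508 -0.861 0.012
outer loop
vertex -3.481 -2.623 1.582
vertex -4.113 -2.239 2.345
vertex -4.37 -2.102 1.323
endloop
endfacet
facet normal -0.243 -0.731 -0.638
outer loop
vertex -3.481 -2.623 1.582
vertex -4.37 -2.102 1.323
vertex -3.474 -1.926 0.78
endloop
endfacet
facet normal 0.466 -0.670 -0.578
outer loop
vertex -3.481 -2.623 1.582
vertex -3.474 -1.926 0.78
vertex -2.664 -1.955 1.466
endloop
endfacet
facet normal 0.638 -0.762 0.108
outer loop
vertex -3.481 -2.623 1.582
vertex -2.664 -1.955 1.466
vertex -3.058 -2.148 2.433
endloop
endfacet
facet normal -0.048 -0.345 0.937
outer loop
vertex -4.113 -2.239 2.345
vertex -3.058 -2.148 2.433
vertex -3.686 -1.334 2.7
endloop
endfacet
facet normal -0.930 -0.313 0.192
outer loop
vertex -4.37 -2.102 1.323
vertex -4.113 -2.239 2.345
vertex -4.496 -1.305 2.014
endloop
endfacet
facet normal -0.500 -0.104 -0.859
outer loop
vertex -3.474 -1.926 0.78
vertex -4.37 -2.102 1.323
vertex -4.102 -1.112 1.047
endloop
endfacet
facet normal 0.646 -0.005 -0.763
outer loop
vertex -2.664 -1.955 1.466
vertex -3.474 -1.926 0.78
vertex -3.047 -1.021 1.135
endloop
endfacet
facet normal 0.925 -0.154 0.346
outer loop
vertex -3.058 -2.148 2.433
vertex -2.664 -1.955 1.466
vertex -2.79 -1.158 2.157
endloop
endfacet

endsolid


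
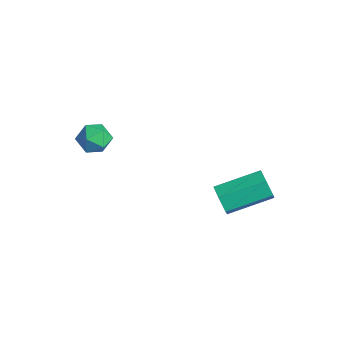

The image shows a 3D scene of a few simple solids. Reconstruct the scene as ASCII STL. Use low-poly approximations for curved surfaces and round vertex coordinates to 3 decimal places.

solid 
facet normal 0.109 0.843 0.527
outer loop
vertex -0.485 -1.276 0.938
vertex -1.127 -1.415 1.293
vertex -0.484 -1.672 1.571
endloop
endfacet
facet normal 0.743 0.568 0.354
outer loop
vertex -0.485 -1.276 0.938
vertex -0.484 -1.672 1.571
vertex -0.052 -1.881 0.999
endloop
endfacet
facet normal 0.776 0.519 -0.358
outer loop
vertex -0.485 -1.276 0.938
vertex -0.052 -1.881 0.999
vertex -0.429 -1.754 0.367
endloop
endfacet
facet normal 0.160 0.765 -0.624
outer loop
vertex -0.485 -1.276 0.938
vertex -0.429 -1.754 0.367
vertex -1.093 -1.466 0.549
endloop
endfacet
facet normal -0.252 0.965 -0.078
outer loop
vertex -0.485 -1.276 0.938
vertex -1.093 -1.466 0.549
vertex -1.127 -1.415 1.293
endloop
endfacet
facet normal 0.778 -0.094 0.622
outer loop
vertex -0.052 -1.881 0.999
vertex -0.484 -1.672 1.571
vertex -0.427 -2.394 1.391
endloop
endfacet
facet normal -0.249 0.353 0.902
outer loop
vertex -0.484 -1.672 1.571
vertex -1.127 -1.415 1.293
vertex -1.091 -2.106 1.573
endloop
endfacet
facet normal -0.832 0.550 -0.076
outer loop
vertex -1.127 -1.415 1.293
vertex -1.093 -1.466 0.549
vertex -1.468 -1.979 0.941
endloop
endfacet
facet normal -0.165 0.226 -0.960
outer loop
vertex -1.093 -1.466 0.549
vertex -0.429 -1.754 0.367
vertex -1.036 -2.188 0.369
endloop
endfacet
facet normal 0.831 -0.171 -0.530
outer loop
vertex -0.429 -1.754 0.367
vertex -0.052 -1.881 0.999
vertex -0.393 -2.445 0.647
endloop
endfacet
facet normal -0.160 -0.765 0.624
outer loop
vertex -1.035 -2.584 1.002
vertex -0.427 -2.394 1.391
vertex -1.091 -2.106 1.573
endloop
endfacet
facet normal -0.776 -0.519 0.358
outer loop
vertex -1.035 -2.584 1.002
vertex -1.091 -2.106 1.573
vertex -1.468 -1.979 0.941
endloop
endfacet
facet normal -0.743 -0.568 -0.354
outer loop
vertex -1.035 -2.584 1.002
vertex -1.468 -1.979 0.941
vertex -1.036 -2.188 0.369
endloop
endfacet
facet normal -0.109 -0.843 -0.527
outer loop
vertex -1.035 -2.584 1.002
vertex -1.036 -2.188 0.369
vertex -0.393 -2.445 0.647
endloop
endfacet
facet normal 0.252 -0.965 0.078
outer loop
vertex -1.035 -2.584 1.002
vertex -0.393 -2.445 0.647
vertex -0.427 -2.394 1.391
endloop
endfacet
facet normal 0.165 -0.226 0.960
outer loop
vertex -1.091 -2.106 1.573
vertex -0.427 -2.394 1.391
vertex -0.484 -1.672 1.571
endloop
endfacet
facet normal -0.831 0.171 0.530
outer loop
vertex -1.468 -1.979 0.941
vertex -1.091 -2.106 1.573
vertex -1.127 -1.415 1.293
endloop
endfacet
facet normal -0.778 0.094 -0.622
outer loop
vertex -1.036 -2.188 0.369
vertex -1.468 -1.979 0.941
vertex -1.093 -1.466 0.549
endloop
endfacet
facet normal 0.249 -0.353 -0.902
outer loop
vertex -0.393 -2.445 0.647
vertex -1.036 -2.188 0.369
vertex -0.429 -1.754 0.367
endloop
endfacet
facet normal 0.832 -0.550 0.076
outer loop
vertex -0.427 -2.394 1.391
vertex -0.393 -2.445 0.647
vertex -0.052 -1.881 0.999
endloop
endfacet
facet normal -0.223 -0.929 -0.296
outer loop
vertex 2.836 1.389 -1.105
vertex 2.518 1.643 -1.663
vertex 3.19 1.49 -1.689
endloop
endfacet
facet normal 0.829 -0.339 0.444
outer loop
vertex 2.836 1.389 -1.105
vertex 3.19 1.49 -1.689
vertex 3.26 3.164 -0.54
endloop
endfacet
facet normal 0.829 -0.340 0.445
outer loop
vertex 3.26 3.164 -0.54
vertex 3.19 1.49 -1.689
vertex 3.615 3.265 -1.124
endloop
endfacet
facet normal 0.222 0.929 0.295
outer loop
vertex 3.26 3.164 -0.54
vertex 3.615 3.265 -1.124
vertex 2.942 3.417 -1.097
endloop
endfacet
facet normal -0.223 -0.929 -0.296
outer loop
vertex 3.19 1.49 -1.689
vertex 2.518 1.643 -1.663
vertex 2.872 1.744 -2.246
endloop
endfacet
facet normal 0.859 -0.043 -0.510
outer loop
vertex 3.19 1.49 -1.689
vertex 2.872 1.744 -2.246
vertex 3.615 3.265 -1.124
endloop
endfacet
facet normal 0.859 -0.042 -0.511
outer loop
vertex 3.615 3.265 -1.124
vertex 2.872 1.744 -2.246
vertex 3.296 3.518 -1.681
endloop
endfacet
facet normal 0.222 0.929 0.295
outer loop
vertex 3.615 3.265 -1.124
vertex 3.296 3.518 -1.681
vertex 2.942 3.417 -1.097
endloop
endfacet
facet normal -0.222 -0.929 -0.296
outer loop
vertex 2.872 1.744 -2.246
vertex 2.518 1.643 -1.663
vertex 2.2 1.896 -2.22
endloop
endfacet
facet normal 0.030 0.297 -0.954
outer loop
vertex 2.872 1.744 -2.246
vertex 2.2 1.896 -2.22
vertex 3.296 3.518 -1.681
endloop
endfacet
facet normal 0.031 0.297 -0.955
outer loop
vertex 3.296 3.518 -1.681
vertex 2.2 1.896 -2.22
vertex 2.624 3.671 -1.655
endloop
endfacet
facet normal 0.223 0.929 0.296
outer loop
vertex 3.296 3.518 -1.681
vertex 2.624 3.671 -1.655
vertex 2.942 3.417 -1.097
endloop
endfacet
facet normal -0.222 -0.929 -0.295
outer loop
vertex 2.2 1.896 -2.22
vertex 2.518 1.643 -1.663
vertex 1.845 1.795 -1.636
endloop
endfacet
facet normal -0.829 0.340 -0.445
outer loop
vertex 2.2 1.896 -2.22
vertex 1.845 1.795 -1.636
vertex 2.624 3.671 -1.655
endloop
endfacet
facet normal -0.829 0.340 -0.444
outer loop
vertex 2.624 3.671 -1.655
vertex 1.845 1.795 -1.636
vertex 2.27 3.57 -1.071
endloop
endfacet
facet normal 0.223 0.929 0.296
outer loop
vertex 2.624 3.671 -1.655
vertex 2.27 3.57 -1.071
vertex 2.942 3.417 -1.097
endloop
endfacet
facet normal -0.222 -0.929 -0.295
outer loop
vertex 1.845 1.795 -1.636
vertex 2.518 1.643 -1.663
vertex 2.164 1.542 -1.079
endloop
endfacet
facet normal -0.858 0.043 0.511
outer loop
vertex 1.845 1.795 -1.636
vertex 2.164 1.542 -1.079
vertex 2.27 3.57 -1.071
endloop
endfacet
facet normal -0.859 0.043 0.510
outer loop
vertex 2.27 3.57 -1.071
vertex 2.164 1.542 -1.079
vertex 2.588 3.316 -0.514
endloop
endfacet
facet normal 0.223 0.929 0.296
outer loop
vertex 2.27 3.57 -1.071
vertex 2.588 3.316 -0.514
vertex 2.942 3.417 -1.097
endloop
endfacet
facet normal -0.223 -0.929 -0.296
outer loop
vertex 2.164 1.542 -1.079
vertex 2.518 1.643 -1.663
vertex 2.836 1.389 -1.105
endloop
endfacet
facet normal -0.031 -0.297 0.954
outer loop
vertex 2.164 1.542 -1.079
vertex 2.836 1.389 -1.105
vertex 2.588 3.316 -0.514
endloop
endfacet
facet normal -0.030 -0.297 0.955
outer loop
vertex 2.588 3.316 -0.514
vertex 2.836 1.389 -1.105
vertex 3.26 3.164 -0.54
endloop
endfacet
facet normal 0.222 0.929 0.296
outer loop
vertex 2.588 3.316 -0.514
vertex 3.26 3.164 -0.54
vertex 2.942 3.417 -1.097
endloop
endfacet

endsolid


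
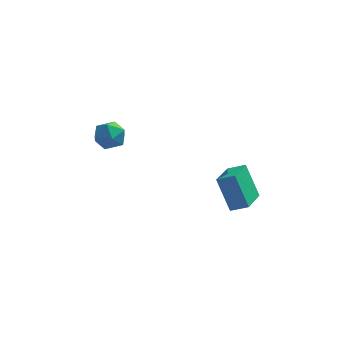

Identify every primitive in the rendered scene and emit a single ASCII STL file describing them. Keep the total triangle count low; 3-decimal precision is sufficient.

solid 
facet normal -0.356 0.372 0.857
outer loop
vertex 2.464 -1.727 1.832
vertex 2.959 0.003 1.287
vertex 1.576 -1.606 1.411
endloop
endfacet
facet normal -0.263 -0.920 0.290
outer loop
vertex 2.281 -2.343 -0.287
vertex 2.464 -1.727 1.832
vertex 1.576 -1.606 1.411
endloop
endfacet
facet normal -0.356 0.372 0.857
outer loop
vertex 1.576 -1.606 1.411
vertex 2.959 0.003 1.287
vertex 2.071 0.124 0.866
endloop
endfacet
facet normal -0.897 0.123 -0.425
outer loop
vertex 2.071 0.124 0.866
vertex 2.281 -2.343 -0.287
vertex 1.576 -1.606 1.411
endloop
endfacet
facet normal 0.897 -0.123 0.425
outer loop
vertex 2.464 -1.727 1.832
vertex 3.664 -0.734 -0.411
vertex 2.959 0.003 1.287
endloop
endfacet
facet normal -0.263 -0.920 0.290
outer loop
vertex 3.169 -2.464 0.134
vertex 2.464 -1.727 1.832
vertex 2.281 -2.343 -0.287
endloop
endfacet
facet normal 0.897 -0.123 0.425
outer loop
vertex 3.169 -2.464 0.134
vertex 3.664 -0.734 -0.411
vertex 2.464 -1.727 1.832
endloop
endfacet
facet normal 0.263 0.920 -0.290
outer loop
vertex 2.959 0.003 1.287
vertex 3.664 -0.734 -0.411
vertex 2.071 0.124 0.866
endloop
endfacet
facet normal -0.897 0.123 -0.425
outer loop
vertex 2.776 -0.613 -0.832
vertex 2.281 -2.343 -0.287
vertex 2.071 0.124 0.866
endloop
endfacet
facet normal 0.263 0.920 -0.290
outer loop
vertex 2.071 0.124 0.866
vertex 3.664 -0.734 -0.411
vertex 2.776 -0.613 -0.832
endloop
endfacet
facet normal 0.356 -0.372 -0.857
outer loop
vertex 2.776 -0.613 -0.832
vertex 3.169 -2.464 0.134
vertex 2.281 -2.343 -0.287
endloop
endfacet
facet normal 0.356 -0.372 -0.857
outer loop
vertex 3.664 -0.734 -0.411
vertex 3.169 -2.464 0.134
vertex 2.776 -0.613 -0.832
endloop
endfacet
facet normal -0.288 0.491 0.822
outer loop
vertex -3.587 1.946 2.786
vertex -4.47 1.672 2.64
vertex -3.895 1.145 3.157
endloop
endfacet
facet normal 0.384 0.262 0.885
outer loop
vertex -3.587 1.946 2.786
vertex -3.895 1.145 3.157
vertex -3.042 1.186 2.775
endloop
endfacet
facet normal 0.764 0.543 0.349
outer loop
vertex -3.587 1.946 2.786
vertex -3.042 1.186 2.775
vertex -3.09 1.739 2.021
endloop
endfacet
facet normal 0.325 0.945 -0.044
outer loop
vertex -3.587 1.946 2.786
vertex -3.09 1.739 2.021
vertex -3.972 2.039 1.938
endloop
endfacet
facet normal -0.324 0.913 0.247
outer loop
vertex -3.587 1.946 2.786
vertex -3.972 2.039 1.938
vertex -4.47 1.672 2.64
endloop
endfacet
facet normal 0.383 -0.447 0.808
outer loop
vertex -3.042 1.186 2.775
vertex -3.895 1.145 3.157
vertex -3.588 0.441 2.622
endloop
endfacet
facet normal -0.705 -0.077 0.706
outer loop
vertex -3.895 1.145 3.157
vertex -4.47 1.672 2.64
vertex -4.47 0.741 2.539
endloop
endfacet
facet normal -0.763 0.606 -0.225
outer loop
vertex -4.47 1.672 2.64
vertex -3.972 2.039 1.938
vertex -4.518 1.294 1.785
endloop
endfacet
facet normal 0.289 0.656 -0.697
outer loop
vertex -3.972 2.039 1.938
vertex -3.09 1.739 2.021
vertex -3.665 1.335 1.403
endloop
endfacet
facet normal 0.998 0.006 -0.059
outer loop
vertex -3.09 1.739 2.021
vertex -3.042 1.186 2.775
vertex -3.09 0.808 1.92
endloop
endfacet
facet normal -0.325 -0.945 0.044
outer loop
vertex -3.973 0.534 1.774
vertex -3.588 0.441 2.622
vertex -4.47 0.741 2.539
endloop
endfacet
facet normal -0.764 -0.543 -0.349
outer loop
vertex -3.973 0.534 1.774
vertex -4.47 0.741 2.539
vertex -4.518 1.294 1.785
endloop
endfacet
facet normal -0.384 -0.262 -0.885
outer loop
vertex -3.973 0.534 1.774
vertex -4.518 1.294 1.785
vertex -3.665 1.335 1.403
endloop
endfacet
facet normal 0.288 -0.491 -0.822
outer loop
vertex -3.973 0.534 1.774
vertex -3.665 1.335 1.403
vertex -3.09 0.808 1.92
endloop
endfacet
facet normal 0.324 -0.913 -0.247
outer loop
vertex -3.973 0.534 1.774
vertex -3.09 0.808 1.92
vertex -3.588 0.441 2.622
endloop
endfacet
facet normal -0.289 -0.656 0.697
outer loop
vertex -4.47 0.741 2.539
vertex -3.588 0.441 2.622
vertex -3.895 1.145 3.157
endloop
endfacet
facet normal -0.998 -0.006 0.059
outer loop
vertex -4.518 1.294 1.785
vertex -4.47 0.741 2.539
vertex -4.47 1.672 2.64
endloop
endfacet
facet normal -0.383 0.447 -0.808
outer loop
vertex -3.665 1.335 1.403
vertex -4.518 1.294 1.785
vertex -3.972 2.039 1.938
endloop
endfacet
facet normal 0.705 0.077 -0.706
outer loop
vertex -3.09 0.808 1.92
vertex -3.665 1.335 1.403
vertex -3.09 1.739 2.021
endloop
endfacet
facet normal 0.763 -0.606 0.225
outer loop
vertex -3.588 0.441 2.622
vertex -3.09 0.808 1.92
vertex -3.042 1.186 2.775
endloop
endfacet

endsolid


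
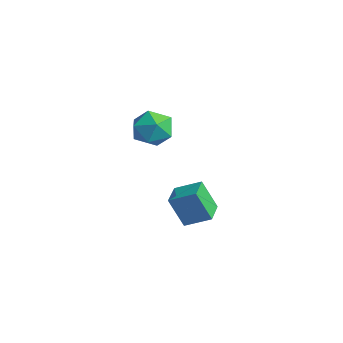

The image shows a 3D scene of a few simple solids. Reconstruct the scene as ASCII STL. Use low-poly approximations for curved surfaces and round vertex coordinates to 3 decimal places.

solid 
facet normal 0.326 0.210 0.922
outer loop
vertex -0.044 2.532 4.487
vertex -0.497 1.771 4.82
vertex 0.398 1.696 4.521
endloop
endfacet
facet normal 0.790 0.435 0.431
outer loop
vertex -0.044 2.532 4.487
vertex 0.398 1.696 4.521
vertex 0.502 2.256 3.765
endloop
endfacet
facet normal 0.451 0.892 -0.000
outer loop
vertex -0.044 2.532 4.487
vertex 0.502 2.256 3.765
vertex -0.329 2.676 3.596
endloop
endfacet
facet normal -0.224 0.948 0.225
outer loop
vertex -0.044 2.532 4.487
vertex -0.329 2.676 3.596
vertex -0.946 2.376 4.248
endloop
endfacet
facet normal -0.302 0.527 0.794
outer loop
vertex -0.044 2.532 4.487
vertex -0.946 2.376 4.248
vertex -0.497 1.771 4.82
endloop
endfacet
facet normal 0.991 -0.128 0.041
outer loop
vertex 0.502 2.256 3.765
vertex 0.398 1.696 4.521
vertex 0.386 1.324 3.652
endloop
endfacet
facet normal 0.238 -0.493 0.837
outer loop
vertex 0.398 1.696 4.521
vertex -0.497 1.771 4.82
vertex -0.231 1.024 4.304
endloop
endfacet
facet normal -0.776 0.020 0.630
outer loop
vertex -0.497 1.771 4.82
vertex -0.946 2.376 4.248
vertex -1.062 1.444 4.135
endloop
endfacet
facet normal -0.650 0.702 -0.292
outer loop
vertex -0.946 2.376 4.248
vertex -0.329 2.676 3.596
vertex -0.958 2.004 3.379
endloop
endfacet
facet normal 0.442 0.611 -0.657
outer loop
vertex -0.329 2.676 3.596
vertex 0.502 2.256 3.765
vertex -0.063 1.929 3.08
endloop
endfacet
facet normal 0.224 -0.948 -0.225
outer loop
vertex -0.516 1.168 3.413
vertex 0.386 1.324 3.652
vertex -0.231 1.024 4.304
endloop
endfacet
facet normal -0.451 -0.892 0.000
outer loop
vertex -0.516 1.168 3.413
vertex -0.231 1.024 4.304
vertex -1.062 1.444 4.135
endloop
endfacet
facet normal -0.790 -0.435 -0.431
outer loop
vertex -0.516 1.168 3.413
vertex -1.062 1.444 4.135
vertex -0.958 2.004 3.379
endloop
endfacet
facet normal -0.326 -0.210 -0.922
outer loop
vertex -0.516 1.168 3.413
vertex -0.958 2.004 3.379
vertex -0.063 1.929 3.08
endloop
endfacet
facet normal 0.302 -0.527 -0.794
outer loop
vertex -0.516 1.168 3.413
vertex -0.063 1.929 3.08
vertex 0.386 1.324 3.652
endloop
endfacet
facet normal 0.650 -0.702 0.292
outer loop
vertex -0.231 1.024 4.304
vertex 0.386 1.324 3.652
vertex 0.398 1.696 4.521
endloop
endfacet
facet normal -0.442 -0.611 0.657
outer loop
vertex -1.062 1.444 4.135
vertex -0.231 1.024 4.304
vertex -0.497 1.771 4.82
endloop
endfacet
facet normal -0.991 0.128 -0.041
outer loop
vertex -0.958 2.004 3.379
vertex -1.062 1.444 4.135
vertex -0.946 2.376 4.248
endloop
endfacet
facet normal -0.238 0.493 -0.837
outer loop
vertex -0.063 1.929 3.08
vertex -0.958 2.004 3.379
vertex -0.329 2.676 3.596
endloop
endfacet
facet normal 0.776 -0.020 -0.630
outer loop
vertex 0.386 1.324 3.652
vertex -0.063 1.929 3.08
vertex 0.502 2.256 3.765
endloop
endfacet
facet normal -0.564 -0.707 -0.427
outer loop
vertex -0.296 2.51 -0.297
vertex -1.223 3.256 -0.307
vertex 0.114 3.002 -1.654
endloop
endfacet
facet normal 0.779 -0.627 0.008
outer loop
vertex 0.803 3.864 -1.133
vertex -0.296 2.51 -0.297
vertex 0.114 3.002 -1.654
endloop
endfacet
facet normal -0.564 -0.706 -0.427
outer loop
vertex 0.114 3.002 -1.654
vertex -1.223 3.256 -0.307
vertex -0.813 3.748 -1.663
endloop
endfacet
facet normal 0.273 0.328 -0.904
outer loop
vertex -0.813 3.748 -1.663
vertex 0.803 3.864 -1.133
vertex 0.114 3.002 -1.654
endloop
endfacet
facet normal -0.274 -0.328 0.904
outer loop
vertex -0.296 2.51 -0.297
vertex -0.534 4.118 0.214
vertex -1.223 3.256 -0.307
endloop
endfacet
facet normal 0.779 -0.627 0.008
outer loop
vertex 0.393 3.372 0.223
vertex -0.296 2.51 -0.297
vertex 0.803 3.864 -1.133
endloop
endfacet
facet normal -0.273 -0.328 0.905
outer loop
vertex 0.393 3.372 0.223
vertex -0.534 4.118 0.214
vertex -0.296 2.51 -0.297
endloop
endfacet
facet normal -0.779 0.627 -0.008
outer loop
vertex -1.223 3.256 -0.307
vertex -0.534 4.118 0.214
vertex -0.813 3.748 -1.663
endloop
endfacet
facet normal 0.273 0.327 -0.905
outer loop
vertex -0.124 4.61 -1.143
vertex 0.803 3.864 -1.133
vertex -0.813 3.748 -1.663
endloop
endfacet
facet normal -0.779 0.627 -0.008
outer loop
vertex -0.813 3.748 -1.663
vertex -0.534 4.118 0.214
vertex -0.124 4.61 -1.143
endloop
endfacet
facet normal 0.564 0.707 0.427
outer loop
vertex -0.124 4.61 -1.143
vertex 0.393 3.372 0.223
vertex 0.803 3.864 -1.133
endloop
endfacet
facet normal 0.564 0.707 0.427
outer loop
vertex -0.534 4.118 0.214
vertex 0.393 3.372 0.223
vertex -0.124 4.61 -1.143
endloop
endfacet

endsolid


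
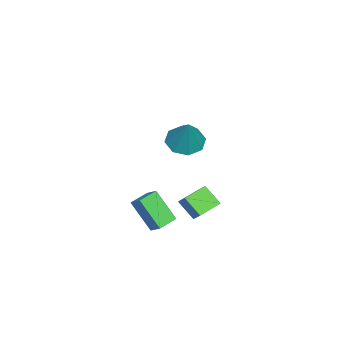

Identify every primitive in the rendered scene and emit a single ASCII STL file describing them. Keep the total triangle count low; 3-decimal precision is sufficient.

solid 
facet normal -0.865 0.474 0.166
outer loop
vertex -1.014 -0.844 -3.603
vertex -0.625 -0.357 -2.968
vertex -0.673 0.107 -4.542
endloop
endfacet
facet normal -0.437 -0.548 -0.713
outer loop
vertex 0.625 -0.603 -4.792
vertex -1.014 -0.844 -3.603
vertex -0.673 0.107 -4.542
endloop
endfacet
facet normal -0.865 0.474 0.166
outer loop
vertex -0.673 0.107 -4.542
vertex -0.625 -0.357 -2.968
vertex -0.284 0.595 -3.907
endloop
endfacet
facet normal 0.246 0.690 -0.681
outer loop
vertex -0.284 0.595 -3.907
vertex 0.625 -0.603 -4.792
vertex -0.673 0.107 -4.542
endloop
endfacet
facet normal -0.246 -0.690 0.680
outer loop
vertex -1.014 -0.844 -3.603
vertex 0.673 -1.067 -3.218
vertex -0.625 -0.357 -2.968
endloop
endfacet
facet normal -0.437 -0.547 -0.714
outer loop
vertex 0.284 -1.555 -3.853
vertex -1.014 -0.844 -3.603
vertex 0.625 -0.603 -4.792
endloop
endfacet
facet normal -0.247 -0.690 0.681
outer loop
vertex 0.284 -1.555 -3.853
vertex 0.673 -1.067 -3.218
vertex -1.014 -0.844 -3.603
endloop
endfacet
facet normal 0.437 0.547 0.714
outer loop
vertex -0.625 -0.357 -2.968
vertex 0.673 -1.067 -3.218
vertex -0.284 0.595 -3.907
endloop
endfacet
facet normal 0.247 0.690 -0.680
outer loop
vertex 1.014 -0.116 -4.157
vertex 0.625 -0.603 -4.792
vertex -0.284 0.595 -3.907
endloop
endfacet
facet normal 0.437 0.548 0.713
outer loop
vertex -0.284 0.595 -3.907
vertex 0.673 -1.067 -3.218
vertex 1.014 -0.116 -4.157
endloop
endfacet
facet normal 0.865 -0.474 -0.166
outer loop
vertex 1.014 -0.116 -4.157
vertex 0.284 -1.555 -3.853
vertex 0.625 -0.603 -4.792
endloop
endfacet
facet normal 0.865 -0.474 -0.166
outer loop
vertex 0.673 -1.067 -3.218
vertex 0.284 -1.555 -3.853
vertex 1.014 -0.116 -4.157
endloop
endfacet
facet normal -0.449 -0.227 -0.864
outer loop
vertex 2.714 -0.236 1.484
vertex 1.901 -0.657 2.017
vertex 2.133 0.307 1.643
endloop
endfacet
facet normal 0.674 0.737 -0.053
outer loop
vertex 2.714 -0.236 1.484
vertex 2.133 0.307 1.643
vertex 2.839 -0.183 3.823
endloop
endfacet
facet normal -0.449 -0.227 -0.864
outer loop
vertex 2.133 0.307 1.643
vertex 1.901 -0.657 2.017
vertex 1.416 0.285 2.021
endloop
endfacet
facet normal 0.073 0.978 0.196
outer loop
vertex 2.133 0.307 1.643
vertex 1.416 0.285 2.021
vertex 2.839 -0.183 3.823
endloop
endfacet
facet normal -0.449 -0.227 -0.864
outer loop
vertex 1.416 0.285 2.021
vertex 1.901 -0.657 2.017
vertex 0.983 -0.289 2.397
endloop
endfacet
facet normal -0.458 0.702 0.544
outer loop
vertex 1.416 0.285 2.021
vertex 0.983 -0.289 2.397
vertex 2.839 -0.183 3.823
endloop
endfacet
facet normal -0.449 -0.226 -0.865
outer loop
vertex 0.983 -0.289 2.397
vertex 1.901 -0.657 2.017
vertex 1.087 -1.079 2.55
endloop
endfacet
facet normal -0.610 0.072 0.789
outer loop
vertex 0.983 -0.289 2.397
vertex 1.087 -1.079 2.55
vertex 2.839 -0.183 3.823
endloop
endfacet
facet normal -0.448 -0.227 -0.865
outer loop
vertex 1.087 -1.079 2.55
vertex 1.901 -0.657 2.017
vertex 1.669 -1.622 2.391
endloop
endfacet
facet normal -0.293 -0.544 0.786
outer loop
vertex 1.087 -1.079 2.55
vertex 1.669 -1.622 2.391
vertex 2.839 -0.183 3.823
endloop
endfacet
facet normal -0.450 -0.227 -0.864
outer loop
vertex 1.669 -1.622 2.391
vertex 1.901 -0.657 2.017
vertex 2.386 -1.6 2.012
endloop
endfacet
facet normal 0.308 -0.785 0.537
outer loop
vertex 1.669 -1.622 2.391
vertex 2.386 -1.6 2.012
vertex 2.839 -0.183 3.823
endloop
endfacet
facet normal -0.449 -0.226 -0.865
outer loop
vertex 2.386 -1.6 2.012
vertex 1.901 -0.657 2.017
vertex 2.819 -1.025 1.637
endloop
endfacet
facet normal 0.840 -0.509 0.189
outer loop
vertex 2.386 -1.6 2.012
vertex 2.819 -1.025 1.637
vertex 2.839 -0.183 3.823
endloop
endfacet
facet normal -0.449 -0.227 -0.864
outer loop
vertex 2.819 -1.025 1.637
vertex 1.901 -0.657 2.017
vertex 2.714 -0.236 1.484
endloop
endfacet
facet normal 0.991 0.121 -0.056
outer loop
vertex 2.819 -1.025 1.637
vertex 2.714 -0.236 1.484
vertex 2.839 -0.183 3.823
endloop
endfacet
facet normal -0.892 0.436 0.121
outer loop
vertex 2.156 -2.138 -1.937
vertex 2.519 -0.936 -3.583
vertex 1.781 -2.757 -2.471
endloop
endfacet
facet normal -0.175 -0.580 0.796
outer loop
vertex 2.861 -3.284 -2.617
vertex 2.156 -2.138 -1.937
vertex 1.781 -2.757 -2.471
endloop
endfacet
facet normal -0.892 0.435 0.120
outer loop
vertex 1.781 -2.757 -2.471
vertex 2.519 -0.936 -3.583
vertex 2.145 -1.556 -4.117
endloop
endfacet
facet normal -0.416 -0.688 -0.594
outer loop
vertex 2.145 -1.556 -4.117
vertex 2.861 -3.284 -2.617
vertex 1.781 -2.757 -2.471
endloop
endfacet
facet normal 0.416 0.688 0.594
outer loop
vertex 2.156 -2.138 -1.937
vertex 3.599 -1.463 -3.729
vertex 2.519 -0.936 -3.583
endloop
endfacet
facet normal -0.175 -0.580 0.796
outer loop
vertex 3.235 -2.664 -2.083
vertex 2.156 -2.138 -1.937
vertex 2.861 -3.284 -2.617
endloop
endfacet
facet normal 0.416 0.688 0.594
outer loop
vertex 3.235 -2.664 -2.083
vertex 3.599 -1.463 -3.729
vertex 2.156 -2.138 -1.937
endloop
endfacet
facet normal 0.175 0.580 -0.796
outer loop
vertex 2.519 -0.936 -3.583
vertex 3.599 -1.463 -3.729
vertex 2.145 -1.556 -4.117
endloop
endfacet
facet normal -0.416 -0.688 -0.594
outer loop
vertex 3.224 -2.082 -4.263
vertex 2.861 -3.284 -2.617
vertex 2.145 -1.556 -4.117
endloop
endfacet
facet normal 0.175 0.580 -0.795
outer loop
vertex 2.145 -1.556 -4.117
vertex 3.599 -1.463 -3.729
vertex 3.224 -2.082 -4.263
endloop
endfacet
facet normal 0.893 -0.435 -0.121
outer loop
vertex 3.224 -2.082 -4.263
vertex 3.235 -2.664 -2.083
vertex 2.861 -3.284 -2.617
endloop
endfacet
facet normal 0.892 -0.436 -0.121
outer loop
vertex 3.599 -1.463 -3.729
vertex 3.235 -2.664 -2.083
vertex 3.224 -2.082 -4.263
endloop
endfacet

endsolid


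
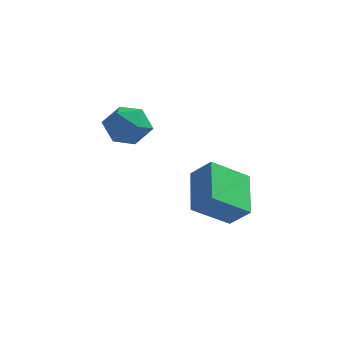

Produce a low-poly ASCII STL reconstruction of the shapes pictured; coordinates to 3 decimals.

solid 
facet normal -0.613 -0.703 0.360
outer loop
vertex -2.91 -3.204 0.712
vertex -2.259 -3.876 0.507
vertex -2.25 -3.446 1.362
endloop
endfacet
facet normal -0.714 -0.082 0.695
outer loop
vertex -2.91 -3.204 0.712
vertex -2.25 -3.446 1.362
vertex -2.48 -2.527 1.234
endloop
endfacet
facet normal -0.890 0.407 0.206
outer loop
vertex -2.91 -3.204 0.712
vertex -2.48 -2.527 1.234
vertex -2.632 -2.387 0.299
endloop
endfacet
facet normal -0.897 0.086 -0.434
outer loop
vertex -2.91 -3.204 0.712
vertex -2.632 -2.387 0.299
vertex -2.495 -3.221 -0.15
endloop
endfacet
facet normal -0.725 -0.600 -0.337
outer loop
vertex -2.91 -3.204 0.712
vertex -2.495 -3.221 -0.15
vertex -2.259 -3.876 0.507
endloop
endfacet
facet normal -0.094 0.114 0.989
outer loop
vertex -2.48 -2.527 1.234
vertex -2.25 -3.446 1.362
vertex -1.565 -2.779 1.35
endloop
endfacet
facet normal 0.070 -0.891 0.448
outer loop
vertex -2.25 -3.446 1.362
vertex -2.259 -3.876 0.507
vertex -1.428 -3.613 0.901
endloop
endfacet
facet normal -0.113 -0.724 -0.681
outer loop
vertex -2.259 -3.876 0.507
vertex -2.495 -3.221 -0.15
vertex -1.58 -3.473 -0.034
endloop
endfacet
facet normal -0.390 0.386 -0.836
outer loop
vertex -2.495 -3.221 -0.15
vertex -2.632 -2.387 0.299
vertex -1.81 -2.554 -0.162
endloop
endfacet
facet normal -0.380 0.904 0.197
outer loop
vertex -2.632 -2.387 0.299
vertex -2.48 -2.527 1.234
vertex -1.801 -2.124 0.693
endloop
endfacet
facet normal 0.897 -0.086 0.434
outer loop
vertex -1.15 -2.796 0.488
vertex -1.565 -2.779 1.35
vertex -1.428 -3.613 0.901
endloop
endfacet
facet normal 0.890 -0.407 -0.206
outer loop
vertex -1.15 -2.796 0.488
vertex -1.428 -3.613 0.901
vertex -1.58 -3.473 -0.034
endloop
endfacet
facet normal 0.714 0.082 -0.695
outer loop
vertex -1.15 -2.796 0.488
vertex -1.58 -3.473 -0.034
vertex -1.81 -2.554 -0.162
endloop
endfacet
facet normal 0.613 0.703 -0.360
outer loop
vertex -1.15 -2.796 0.488
vertex -1.81 -2.554 -0.162
vertex -1.801 -2.124 0.693
endloop
endfacet
facet normal 0.725 0.600 0.337
outer loop
vertex -1.15 -2.796 0.488
vertex -1.801 -2.124 0.693
vertex -1.565 -2.779 1.35
endloop
endfacet
facet normal 0.390 -0.386 0.836
outer loop
vertex -1.428 -3.613 0.901
vertex -1.565 -2.779 1.35
vertex -2.25 -3.446 1.362
endloop
endfacet
facet normal 0.380 -0.904 -0.197
outer loop
vertex -1.58 -3.473 -0.034
vertex -1.428 -3.613 0.901
vertex -2.259 -3.876 0.507
endloop
endfacet
facet normal 0.094 -0.114 -0.989
outer loop
vertex -1.81 -2.554 -0.162
vertex -1.58 -3.473 -0.034
vertex -2.495 -3.221 -0.15
endloop
endfacet
facet normal -0.070 0.891 -0.448
outer loop
vertex -1.801 -2.124 0.693
vertex -1.81 -2.554 -0.162
vertex -2.632 -2.387 0.299
endloop
endfacet
facet normal 0.113 0.724 0.681
outer loop
vertex -1.565 -2.779 1.35
vertex -1.801 -2.124 0.693
vertex -2.48 -2.527 1.234
endloop
endfacet
facet normal -0.708 0.132 -0.694
outer loop
vertex 0.949 -4.964 -2.058
vertex 0.402 -3.361 -1.196
vertex 2.052 -4.072 -3.014
endloop
endfacet
facet normal 0.288 -0.843 -0.455
outer loop
vertex 2.838 -4.219 -2.244
vertex 0.949 -4.964 -2.058
vertex 2.052 -4.072 -3.014
endloop
endfacet
facet normal -0.708 0.132 -0.694
outer loop
vertex 2.052 -4.072 -3.014
vertex 0.402 -3.361 -1.196
vertex 1.505 -2.47 -2.152
endloop
endfacet
facet normal 0.645 0.521 -0.559
outer loop
vertex 1.505 -2.47 -2.152
vertex 2.838 -4.219 -2.244
vertex 2.052 -4.072 -3.014
endloop
endfacet
facet normal -0.645 -0.521 0.559
outer loop
vertex 0.949 -4.964 -2.058
vertex 1.188 -3.508 -0.426
vertex 0.402 -3.361 -1.196
endloop
endfacet
facet normal 0.288 -0.843 -0.454
outer loop
vertex 1.735 -5.11 -1.288
vertex 0.949 -4.964 -2.058
vertex 2.838 -4.219 -2.244
endloop
endfacet
facet normal -0.645 -0.521 0.559
outer loop
vertex 1.735 -5.11 -1.288
vertex 1.188 -3.508 -0.426
vertex 0.949 -4.964 -2.058
endloop
endfacet
facet normal -0.287 0.843 0.454
outer loop
vertex 0.402 -3.361 -1.196
vertex 1.188 -3.508 -0.426
vertex 1.505 -2.47 -2.152
endloop
endfacet
facet normal 0.645 0.521 -0.559
outer loop
vertex 2.291 -2.616 -1.382
vertex 2.838 -4.219 -2.244
vertex 1.505 -2.47 -2.152
endloop
endfacet
facet normal -0.288 0.843 0.454
outer loop
vertex 1.505 -2.47 -2.152
vertex 1.188 -3.508 -0.426
vertex 2.291 -2.616 -1.382
endloop
endfacet
facet normal 0.708 -0.132 0.694
outer loop
vertex 2.291 -2.616 -1.382
vertex 1.735 -5.11 -1.288
vertex 2.838 -4.219 -2.244
endloop
endfacet
facet normal 0.708 -0.132 0.694
outer loop
vertex 1.188 -3.508 -0.426
vertex 1.735 -5.11 -1.288
vertex 2.291 -2.616 -1.382
endloop
endfacet

endsolid


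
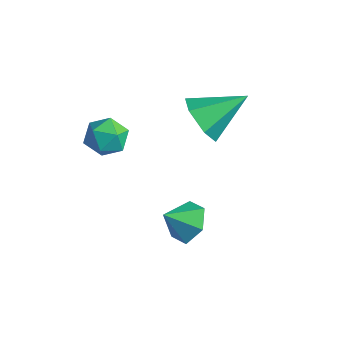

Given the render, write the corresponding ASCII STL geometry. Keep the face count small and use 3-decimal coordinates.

solid 
facet normal 0.276 0.712 -0.645
outer loop
vertex 3.716 0.193 -3.451
vertex 3.169 0.715 -3.109
vertex 3.945 0.678 -2.818
endloop
endfacet
facet normal 0.614 -0.718 0.328
outer loop
vertex 3.716 0.193 -3.451
vertex 3.945 0.678 -2.818
vertex 2.871 -0.055 -2.411
endloop
endfacet
facet normal 0.276 0.712 -0.645
outer loop
vertex 3.945 0.678 -2.818
vertex 3.169 0.715 -3.109
vertex 3.398 1.2 -2.476
endloop
endfacet
facet normal 0.430 -0.134 0.893
outer loop
vertex 3.945 0.678 -2.818
vertex 3.398 1.2 -2.476
vertex 2.871 -0.055 -2.411
endloop
endfacet
facet normal 0.275 0.712 -0.645
outer loop
vertex 3.398 1.2 -2.476
vertex 3.169 0.715 -3.109
vertex 2.622 1.237 -2.766
endloop
endfacet
facet normal -0.336 0.189 0.923
outer loop
vertex 3.398 1.2 -2.476
vertex 2.622 1.237 -2.766
vertex 2.871 -0.055 -2.411
endloop
endfacet
facet normal 0.275 0.712 -0.646
outer loop
vertex 2.622 1.237 -2.766
vertex 3.169 0.715 -3.109
vertex 2.392 0.751 -3.4
endloop
endfacet
facet normal -0.919 -0.071 0.388
outer loop
vertex 2.622 1.237 -2.766
vertex 2.392 0.751 -3.4
vertex 2.871 -0.055 -2.411
endloop
endfacet
facet normal 0.275 0.712 -0.646
outer loop
vertex 2.392 0.751 -3.4
vertex 3.169 0.715 -3.109
vertex 2.939 0.229 -3.742
endloop
endfacet
facet normal -0.735 -0.654 -0.177
outer loop
vertex 2.392 0.751 -3.4
vertex 2.939 0.229 -3.742
vertex 2.871 -0.055 -2.411
endloop
endfacet
facet normal 0.275 0.712 -0.646
outer loop
vertex 2.939 0.229 -3.742
vertex 3.169 0.715 -3.109
vertex 3.716 0.193 -3.451
endloop
endfacet
facet normal 0.032 -0.978 -0.207
outer loop
vertex 2.939 0.229 -3.742
vertex 3.716 0.193 -3.451
vertex 2.871 -0.055 -2.411
endloop
endfacet
facet normal -0.351 -0.801 -0.486
outer loop
vertex 2.756 1.694 0.71
vertex 1.988 2.177 0.468
vertex 2.744 2.185 -0.091
endloop
endfacet
facet normal 0.997 0.067 0.026
outer loop
vertex 2.756 1.694 0.71
vertex 2.744 2.185 -0.091
vertex 2.612 3.603 1.332
endloop
endfacet
facet normal -0.351 -0.800 -0.486
outer loop
vertex 2.744 2.185 -0.091
vertex 1.988 2.177 0.468
vertex 1.975 2.669 -0.333
endloop
endfacet
facet normal 0.561 0.612 -0.558
outer loop
vertex 2.744 2.185 -0.091
vertex 1.975 2.669 -0.333
vertex 2.612 3.603 1.332
endloop
endfacet
facet normal -0.350 -0.801 -0.486
outer loop
vertex 1.975 2.669 -0.333
vertex 1.988 2.177 0.468
vertex 1.219 2.661 0.225
endloop
endfacet
facet normal -0.291 0.878 -0.381
outer loop
vertex 1.975 2.669 -0.333
vertex 1.219 2.661 0.225
vertex 2.612 3.603 1.332
endloop
endfacet
facet normal -0.351 -0.801 -0.485
outer loop
vertex 1.219 2.661 0.225
vertex 1.988 2.177 0.468
vertex 1.232 2.17 1.026
endloop
endfacet
facet normal -0.706 0.599 0.379
outer loop
vertex 1.219 2.661 0.225
vertex 1.232 2.17 1.026
vertex 2.612 3.603 1.332
endloop
endfacet
facet normal -0.351 -0.801 -0.486
outer loop
vertex 1.232 2.17 1.026
vertex 1.988 2.177 0.468
vertex 2.0 1.686 1.269
endloop
endfacet
facet normal -0.270 0.055 0.961
outer loop
vertex 1.232 2.17 1.026
vertex 2.0 1.686 1.269
vertex 2.612 3.603 1.332
endloop
endfacet
facet normal -0.351 -0.801 -0.486
outer loop
vertex 2.0 1.686 1.269
vertex 1.988 2.177 0.468
vertex 2.756 1.694 0.71
endloop
endfacet
facet normal 0.583 -0.212 0.785
outer loop
vertex 2.0 1.686 1.269
vertex 2.756 1.694 0.71
vertex 2.612 3.603 1.332
endloop
endfacet
facet normal -0.740 0.423 0.523
outer loop
vertex 0.69 -0.358 0.907
vertex 0.482 -1.057 1.178
vertex 1.002 -0.628 1.567
endloop
endfacet
facet normal -0.191 0.874 0.448
outer loop
vertex 0.69 -0.358 0.907
vertex 1.002 -0.628 1.567
vertex 1.45 -0.263 1.046
endloop
endfacet
facet normal -0.075 0.965 -0.250
outer loop
vertex 0.69 -0.358 0.907
vertex 1.45 -0.263 1.046
vertex 1.207 -0.466 0.336
endloop
endfacet
facet normal -0.552 0.572 -0.608
outer loop
vertex 0.69 -0.358 0.907
vertex 1.207 -0.466 0.336
vertex 0.609 -0.957 0.417
endloop
endfacet
facet normal -0.963 0.236 -0.130
outer loop
vertex 0.69 -0.358 0.907
vertex 0.609 -0.957 0.417
vertex 0.482 -1.057 1.178
endloop
endfacet
facet normal 0.388 0.565 0.729
outer loop
vertex 1.45 -0.263 1.046
vertex 1.002 -0.628 1.567
vertex 1.711 -0.903 1.403
endloop
endfacet
facet normal -0.500 -0.165 0.850
outer loop
vertex 1.002 -0.628 1.567
vertex 0.482 -1.057 1.178
vertex 1.113 -1.394 1.484
endloop
endfacet
facet normal -0.861 -0.465 -0.205
outer loop
vertex 0.482 -1.057 1.178
vertex 0.609 -0.957 0.417
vertex 0.87 -1.597 0.774
endloop
endfacet
facet normal -0.196 0.078 -0.978
outer loop
vertex 0.609 -0.957 0.417
vertex 1.207 -0.466 0.336
vertex 1.318 -1.232 0.253
endloop
endfacet
facet normal 0.575 0.713 -0.401
outer loop
vertex 1.207 -0.466 0.336
vertex 1.45 -0.263 1.046
vertex 1.838 -0.803 0.642
endloop
endfacet
facet normal 0.552 -0.572 0.608
outer loop
vertex 1.63 -1.502 0.913
vertex 1.711 -0.903 1.403
vertex 1.113 -1.394 1.484
endloop
endfacet
facet normal 0.075 -0.965 0.250
outer loop
vertex 1.63 -1.502 0.913
vertex 1.113 -1.394 1.484
vertex 0.87 -1.597 0.774
endloop
endfacet
facet normal 0.191 -0.874 -0.448
outer loop
vertex 1.63 -1.502 0.913
vertex 0.87 -1.597 0.774
vertex 1.318 -1.232 0.253
endloop
endfacet
facet normal 0.740 -0.423 -0.523
outer loop
vertex 1.63 -1.502 0.913
vertex 1.318 -1.232 0.253
vertex 1.838 -0.803 0.642
endloop
endfacet
facet normal 0.963 -0.236 0.130
outer loop
vertex 1.63 -1.502 0.913
vertex 1.838 -0.803 0.642
vertex 1.711 -0.903 1.403
endloop
endfacet
facet normal 0.196 -0.078 0.978
outer loop
vertex 1.113 -1.394 1.484
vertex 1.711 -0.903 1.403
vertex 1.002 -0.628 1.567
endloop
endfacet
facet normal -0.575 -0.713 0.401
outer loop
vertex 0.87 -1.597 0.774
vertex 1.113 -1.394 1.484
vertex 0.482 -1.057 1.178
endloop
endfacet
facet normal -0.388 -0.565 -0.729
outer loop
vertex 1.318 -1.232 0.253
vertex 0.87 -1.597 0.774
vertex 0.609 -0.957 0.417
endloop
endfacet
facet normal 0.500 0.165 -0.850
outer loop
vertex 1.838 -0.803 0.642
vertex 1.318 -1.232 0.253
vertex 1.207 -0.466 0.336
endloop
endfacet
facet normal 0.861 0.465 0.205
outer loop
vertex 1.711 -0.903 1.403
vertex 1.838 -0.803 0.642
vertex 1.45 -0.263 1.046
endloop
endfacet

endsolid
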